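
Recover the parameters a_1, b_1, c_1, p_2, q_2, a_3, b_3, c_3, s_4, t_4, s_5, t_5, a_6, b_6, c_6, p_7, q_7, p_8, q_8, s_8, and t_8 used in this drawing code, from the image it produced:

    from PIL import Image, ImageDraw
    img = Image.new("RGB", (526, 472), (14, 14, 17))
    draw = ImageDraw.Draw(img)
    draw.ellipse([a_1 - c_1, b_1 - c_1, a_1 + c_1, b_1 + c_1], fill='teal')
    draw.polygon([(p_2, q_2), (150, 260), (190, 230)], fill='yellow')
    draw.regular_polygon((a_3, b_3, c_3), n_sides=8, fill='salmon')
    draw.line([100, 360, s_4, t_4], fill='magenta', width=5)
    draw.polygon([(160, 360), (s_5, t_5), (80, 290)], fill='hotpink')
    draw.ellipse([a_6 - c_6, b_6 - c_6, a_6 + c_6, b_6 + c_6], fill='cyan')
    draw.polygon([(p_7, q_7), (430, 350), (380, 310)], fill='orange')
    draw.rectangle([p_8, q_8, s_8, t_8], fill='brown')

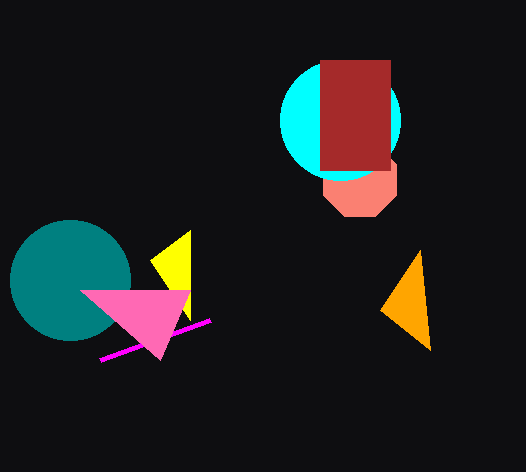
a_1 = 70; b_1 = 280; c_1 = 60; p_2 = 190; q_2 = 320; a_3 = 360; b_3 = 180; c_3 = 40; s_4 = 210; t_4 = 320; s_5 = 190; t_5 = 290; a_6 = 340; b_6 = 120; c_6 = 60; p_7 = 420; q_7 = 250; p_8 = 320; q_8 = 60; s_8 = 390; t_8 = 170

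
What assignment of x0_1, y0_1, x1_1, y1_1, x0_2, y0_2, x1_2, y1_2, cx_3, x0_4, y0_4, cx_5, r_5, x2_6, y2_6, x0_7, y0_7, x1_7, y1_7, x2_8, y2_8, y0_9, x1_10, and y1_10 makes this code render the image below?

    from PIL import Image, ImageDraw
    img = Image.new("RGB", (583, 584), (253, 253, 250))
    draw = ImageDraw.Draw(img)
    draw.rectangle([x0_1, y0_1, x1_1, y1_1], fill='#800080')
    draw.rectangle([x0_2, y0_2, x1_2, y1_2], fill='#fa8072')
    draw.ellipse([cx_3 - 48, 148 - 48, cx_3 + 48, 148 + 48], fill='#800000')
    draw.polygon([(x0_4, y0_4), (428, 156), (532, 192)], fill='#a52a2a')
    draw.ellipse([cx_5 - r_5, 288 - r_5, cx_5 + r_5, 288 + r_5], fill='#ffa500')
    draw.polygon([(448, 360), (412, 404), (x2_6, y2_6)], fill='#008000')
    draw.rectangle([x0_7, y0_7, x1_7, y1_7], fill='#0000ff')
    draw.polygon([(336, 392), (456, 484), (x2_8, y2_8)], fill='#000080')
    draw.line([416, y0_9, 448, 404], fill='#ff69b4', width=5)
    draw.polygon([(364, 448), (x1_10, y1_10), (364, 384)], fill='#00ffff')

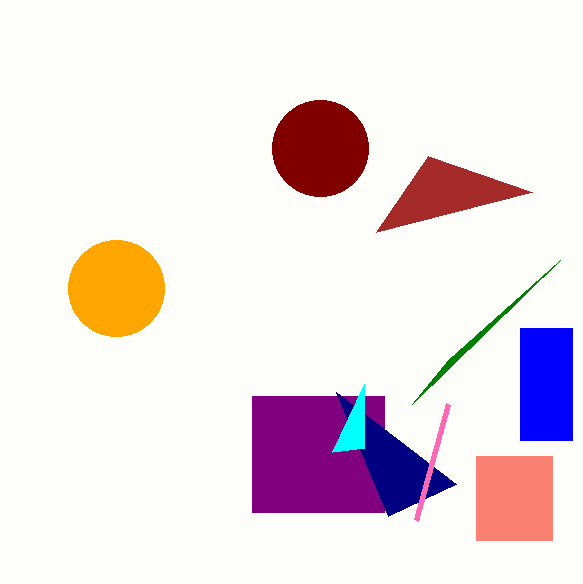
x0_1 = 252; y0_1 = 396; x1_1 = 384; y1_1 = 512; x0_2 = 476; y0_2 = 456; x1_2 = 552; y1_2 = 540; cx_3 = 320; x0_4 = 376; y0_4 = 232; cx_5 = 116; r_5 = 48; x2_6 = 560; y2_6 = 260; x0_7 = 520; y0_7 = 328; x1_7 = 572; y1_7 = 440; x2_8 = 388; y2_8 = 516; y0_9 = 520; x1_10 = 332; y1_10 = 452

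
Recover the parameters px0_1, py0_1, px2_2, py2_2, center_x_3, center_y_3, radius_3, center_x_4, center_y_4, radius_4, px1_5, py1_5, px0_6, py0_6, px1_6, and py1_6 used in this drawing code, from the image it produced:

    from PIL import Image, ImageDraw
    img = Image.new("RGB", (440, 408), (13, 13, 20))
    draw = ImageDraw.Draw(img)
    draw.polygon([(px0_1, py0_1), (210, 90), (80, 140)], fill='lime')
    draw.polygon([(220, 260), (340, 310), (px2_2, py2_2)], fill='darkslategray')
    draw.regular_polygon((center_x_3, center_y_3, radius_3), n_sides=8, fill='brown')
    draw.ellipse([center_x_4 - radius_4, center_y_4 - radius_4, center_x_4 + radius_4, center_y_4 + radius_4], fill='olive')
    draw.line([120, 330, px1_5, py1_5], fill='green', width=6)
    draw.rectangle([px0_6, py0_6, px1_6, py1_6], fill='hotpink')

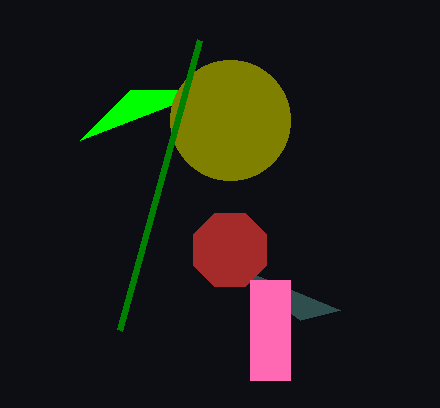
px0_1 = 130; py0_1 = 90; px2_2 = 300; py2_2 = 320; center_x_3 = 230; center_y_3 = 250; radius_3 = 40; center_x_4 = 230; center_y_4 = 120; radius_4 = 60; px1_5 = 200; py1_5 = 40; px0_6 = 250; py0_6 = 280; px1_6 = 290; py1_6 = 380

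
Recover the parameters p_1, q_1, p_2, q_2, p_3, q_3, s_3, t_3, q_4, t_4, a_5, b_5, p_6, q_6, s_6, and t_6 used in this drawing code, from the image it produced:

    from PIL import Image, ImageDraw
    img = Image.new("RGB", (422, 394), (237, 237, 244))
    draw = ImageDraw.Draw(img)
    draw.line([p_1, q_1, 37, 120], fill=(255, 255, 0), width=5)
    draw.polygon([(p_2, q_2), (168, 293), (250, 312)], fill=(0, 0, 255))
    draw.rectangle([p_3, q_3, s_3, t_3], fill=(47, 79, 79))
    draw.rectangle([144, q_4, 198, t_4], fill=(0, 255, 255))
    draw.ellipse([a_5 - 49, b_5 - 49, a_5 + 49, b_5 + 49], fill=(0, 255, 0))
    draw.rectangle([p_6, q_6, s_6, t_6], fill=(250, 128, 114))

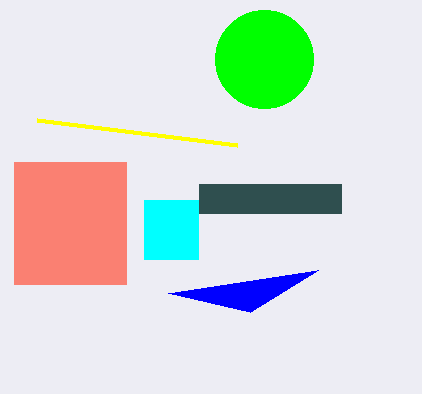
p_1 = 237
q_1 = 145
p_2 = 318
q_2 = 270
p_3 = 199
q_3 = 184
s_3 = 341
t_3 = 213
q_4 = 200
t_4 = 259
a_5 = 264
b_5 = 59
p_6 = 14
q_6 = 162
s_6 = 126
t_6 = 284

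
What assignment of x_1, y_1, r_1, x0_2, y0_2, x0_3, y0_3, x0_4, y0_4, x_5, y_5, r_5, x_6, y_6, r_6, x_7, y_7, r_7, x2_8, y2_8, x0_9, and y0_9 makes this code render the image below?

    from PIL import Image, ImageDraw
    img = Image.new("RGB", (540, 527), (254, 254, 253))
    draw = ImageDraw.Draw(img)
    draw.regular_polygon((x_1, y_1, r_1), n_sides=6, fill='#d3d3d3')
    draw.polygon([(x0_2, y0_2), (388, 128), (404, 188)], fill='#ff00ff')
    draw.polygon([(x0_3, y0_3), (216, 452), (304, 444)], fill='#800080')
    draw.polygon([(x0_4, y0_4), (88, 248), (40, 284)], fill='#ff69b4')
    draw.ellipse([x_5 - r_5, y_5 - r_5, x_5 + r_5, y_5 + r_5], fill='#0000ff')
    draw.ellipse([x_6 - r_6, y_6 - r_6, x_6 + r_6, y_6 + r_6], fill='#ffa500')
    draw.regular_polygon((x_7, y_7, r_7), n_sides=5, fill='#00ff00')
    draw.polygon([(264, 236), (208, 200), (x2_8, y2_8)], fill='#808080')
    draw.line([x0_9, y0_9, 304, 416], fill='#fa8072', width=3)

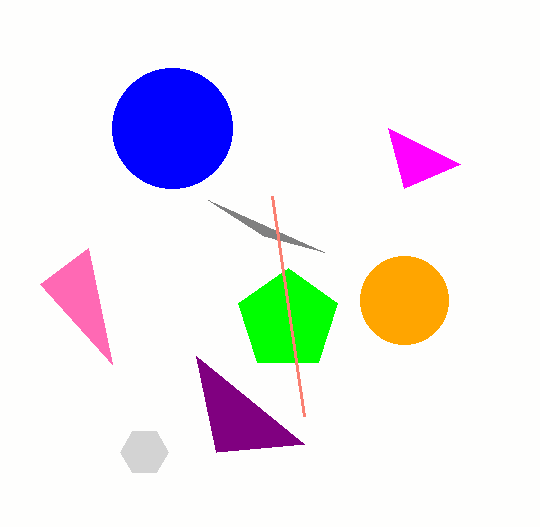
x_1 = 144, y_1 = 452, r_1 = 24, x0_2 = 460, y0_2 = 164, x0_3 = 196, y0_3 = 356, x0_4 = 112, y0_4 = 364, x_5 = 172, y_5 = 128, r_5 = 60, x_6 = 404, y_6 = 300, r_6 = 44, x_7 = 288, y_7 = 320, r_7 = 52, x2_8 = 324, y2_8 = 252, x0_9 = 272, y0_9 = 196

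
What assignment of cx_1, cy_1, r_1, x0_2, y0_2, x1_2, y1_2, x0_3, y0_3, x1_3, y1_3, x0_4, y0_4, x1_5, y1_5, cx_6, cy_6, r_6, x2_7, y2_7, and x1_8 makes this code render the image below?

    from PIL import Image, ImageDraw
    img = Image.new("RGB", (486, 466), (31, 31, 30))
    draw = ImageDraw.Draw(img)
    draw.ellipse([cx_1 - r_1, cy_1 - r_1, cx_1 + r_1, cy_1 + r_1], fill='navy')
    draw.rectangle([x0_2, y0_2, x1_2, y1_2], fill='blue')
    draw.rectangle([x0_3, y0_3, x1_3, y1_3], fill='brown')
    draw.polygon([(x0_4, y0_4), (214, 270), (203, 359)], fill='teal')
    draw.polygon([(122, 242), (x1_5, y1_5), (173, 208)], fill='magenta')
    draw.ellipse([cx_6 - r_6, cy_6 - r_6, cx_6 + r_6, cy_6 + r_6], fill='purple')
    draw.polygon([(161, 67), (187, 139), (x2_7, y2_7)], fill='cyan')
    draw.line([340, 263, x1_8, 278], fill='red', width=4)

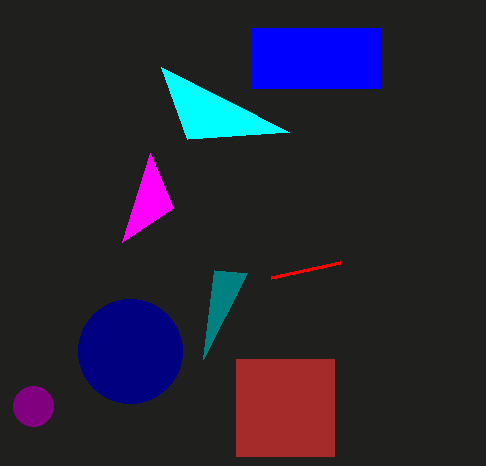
cx_1 = 130, cy_1 = 351, r_1 = 52, x0_2 = 252, y0_2 = 28, x1_2 = 381, y1_2 = 88, x0_3 = 236, y0_3 = 359, x1_3 = 334, y1_3 = 456, x0_4 = 247, y0_4 = 273, x1_5 = 150, y1_5 = 153, cx_6 = 33, cy_6 = 406, r_6 = 20, x2_7 = 289, y2_7 = 132, x1_8 = 271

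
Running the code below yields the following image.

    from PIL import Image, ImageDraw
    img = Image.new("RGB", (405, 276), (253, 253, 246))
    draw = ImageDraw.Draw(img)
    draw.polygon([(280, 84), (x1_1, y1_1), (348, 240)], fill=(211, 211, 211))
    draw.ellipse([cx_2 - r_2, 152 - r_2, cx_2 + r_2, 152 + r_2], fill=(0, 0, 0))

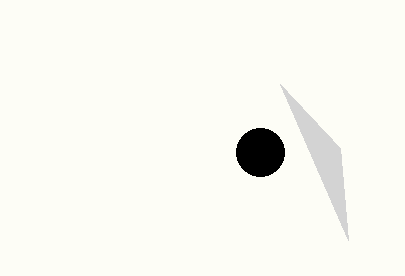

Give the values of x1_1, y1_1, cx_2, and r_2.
x1_1 = 340
y1_1 = 148
cx_2 = 260
r_2 = 24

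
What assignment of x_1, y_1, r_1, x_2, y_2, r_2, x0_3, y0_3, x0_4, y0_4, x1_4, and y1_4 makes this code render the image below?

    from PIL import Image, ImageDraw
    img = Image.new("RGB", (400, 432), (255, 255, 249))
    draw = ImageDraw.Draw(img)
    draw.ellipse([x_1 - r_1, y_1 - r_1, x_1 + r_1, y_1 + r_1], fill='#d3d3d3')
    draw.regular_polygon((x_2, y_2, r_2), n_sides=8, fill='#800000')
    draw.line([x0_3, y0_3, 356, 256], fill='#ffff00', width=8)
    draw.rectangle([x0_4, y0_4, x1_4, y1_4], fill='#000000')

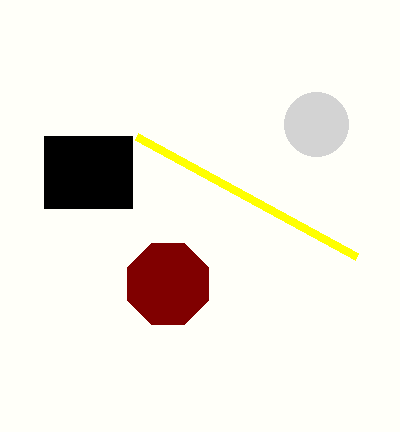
x_1 = 316
y_1 = 124
r_1 = 32
x_2 = 168
y_2 = 284
r_2 = 44
x0_3 = 136
y0_3 = 136
x0_4 = 44
y0_4 = 136
x1_4 = 132
y1_4 = 208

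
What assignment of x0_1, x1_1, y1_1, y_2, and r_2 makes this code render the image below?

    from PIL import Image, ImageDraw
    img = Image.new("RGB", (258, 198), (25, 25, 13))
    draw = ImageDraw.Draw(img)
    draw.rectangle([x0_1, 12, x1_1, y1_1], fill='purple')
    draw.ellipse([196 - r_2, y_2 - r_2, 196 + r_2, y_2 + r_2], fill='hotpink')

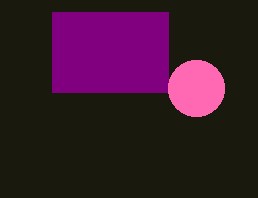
x0_1 = 52; x1_1 = 168; y1_1 = 92; y_2 = 88; r_2 = 28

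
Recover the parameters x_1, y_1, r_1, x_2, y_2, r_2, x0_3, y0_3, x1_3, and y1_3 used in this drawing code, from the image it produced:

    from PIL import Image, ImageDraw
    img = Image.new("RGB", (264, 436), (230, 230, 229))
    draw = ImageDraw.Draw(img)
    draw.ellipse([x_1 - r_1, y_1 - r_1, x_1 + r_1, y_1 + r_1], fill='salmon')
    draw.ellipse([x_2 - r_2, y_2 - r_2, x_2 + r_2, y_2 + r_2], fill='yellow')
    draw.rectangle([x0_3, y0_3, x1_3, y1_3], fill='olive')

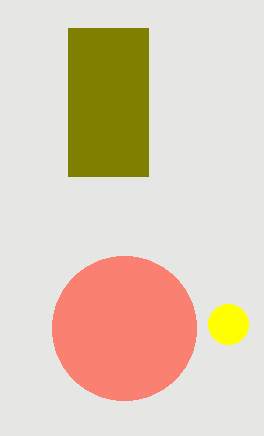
x_1 = 124; y_1 = 328; r_1 = 72; x_2 = 228; y_2 = 324; r_2 = 20; x0_3 = 68; y0_3 = 28; x1_3 = 148; y1_3 = 176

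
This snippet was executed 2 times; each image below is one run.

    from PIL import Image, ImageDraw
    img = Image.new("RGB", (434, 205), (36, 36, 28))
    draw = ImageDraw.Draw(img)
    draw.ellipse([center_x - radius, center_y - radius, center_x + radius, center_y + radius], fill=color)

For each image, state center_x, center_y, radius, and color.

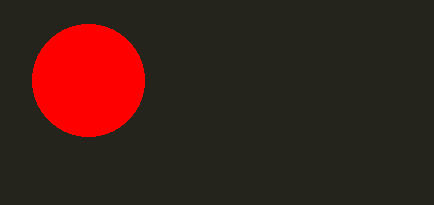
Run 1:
center_x = 88, center_y = 80, radius = 56, color = 'red'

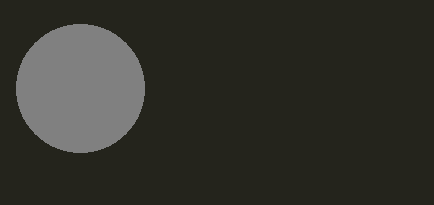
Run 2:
center_x = 80
center_y = 88
radius = 64
color = 'gray'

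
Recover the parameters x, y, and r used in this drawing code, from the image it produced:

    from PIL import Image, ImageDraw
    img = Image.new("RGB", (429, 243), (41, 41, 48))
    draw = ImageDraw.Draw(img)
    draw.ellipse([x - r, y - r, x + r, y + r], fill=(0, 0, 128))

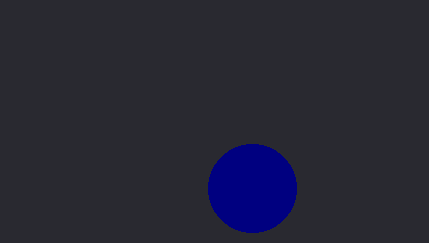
x = 252
y = 188
r = 44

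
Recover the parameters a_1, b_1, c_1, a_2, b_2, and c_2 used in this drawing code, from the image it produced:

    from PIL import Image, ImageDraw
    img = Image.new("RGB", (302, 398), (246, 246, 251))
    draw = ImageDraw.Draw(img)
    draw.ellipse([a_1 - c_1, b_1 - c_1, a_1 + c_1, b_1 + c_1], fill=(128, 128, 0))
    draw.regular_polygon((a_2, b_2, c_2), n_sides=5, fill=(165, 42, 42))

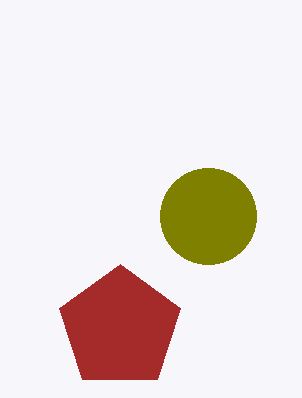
a_1 = 208, b_1 = 216, c_1 = 48, a_2 = 120, b_2 = 328, c_2 = 64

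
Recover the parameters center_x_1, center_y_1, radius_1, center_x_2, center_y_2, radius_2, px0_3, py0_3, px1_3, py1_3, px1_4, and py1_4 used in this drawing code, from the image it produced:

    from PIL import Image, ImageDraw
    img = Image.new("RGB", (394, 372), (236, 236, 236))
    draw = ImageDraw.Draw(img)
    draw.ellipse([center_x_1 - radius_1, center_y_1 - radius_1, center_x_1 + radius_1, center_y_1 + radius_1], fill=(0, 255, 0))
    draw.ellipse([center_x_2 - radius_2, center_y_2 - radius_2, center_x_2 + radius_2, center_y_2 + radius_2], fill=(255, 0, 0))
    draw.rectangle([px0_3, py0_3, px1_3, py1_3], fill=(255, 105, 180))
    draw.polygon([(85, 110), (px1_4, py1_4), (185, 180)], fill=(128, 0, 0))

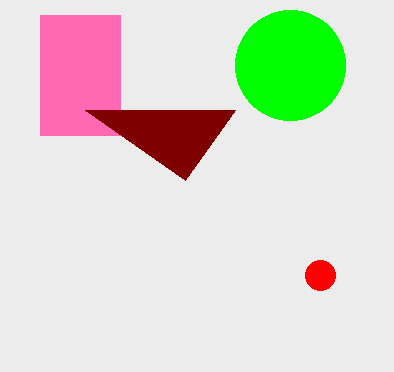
center_x_1 = 290; center_y_1 = 65; radius_1 = 55; center_x_2 = 320; center_y_2 = 275; radius_2 = 15; px0_3 = 40; py0_3 = 15; px1_3 = 120; py1_3 = 135; px1_4 = 235; py1_4 = 110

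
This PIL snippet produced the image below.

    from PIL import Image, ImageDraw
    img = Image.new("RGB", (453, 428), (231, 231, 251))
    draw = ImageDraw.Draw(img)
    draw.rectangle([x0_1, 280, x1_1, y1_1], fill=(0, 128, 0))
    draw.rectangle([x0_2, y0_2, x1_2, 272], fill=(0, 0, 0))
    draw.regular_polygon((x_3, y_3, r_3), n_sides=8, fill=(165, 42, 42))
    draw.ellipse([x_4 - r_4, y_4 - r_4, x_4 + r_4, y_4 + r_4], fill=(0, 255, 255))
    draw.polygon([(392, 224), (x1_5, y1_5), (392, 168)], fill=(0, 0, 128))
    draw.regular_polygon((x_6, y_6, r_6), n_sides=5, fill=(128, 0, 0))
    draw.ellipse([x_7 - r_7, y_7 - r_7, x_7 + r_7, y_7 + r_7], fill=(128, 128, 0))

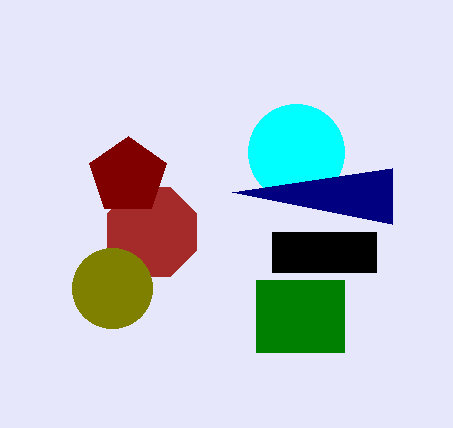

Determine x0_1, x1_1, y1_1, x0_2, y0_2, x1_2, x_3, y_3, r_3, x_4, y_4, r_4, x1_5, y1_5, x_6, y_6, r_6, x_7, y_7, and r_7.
x0_1 = 256
x1_1 = 344
y1_1 = 352
x0_2 = 272
y0_2 = 232
x1_2 = 376
x_3 = 152
y_3 = 232
r_3 = 48
x_4 = 296
y_4 = 152
r_4 = 48
x1_5 = 232
y1_5 = 192
x_6 = 128
y_6 = 176
r_6 = 40
x_7 = 112
y_7 = 288
r_7 = 40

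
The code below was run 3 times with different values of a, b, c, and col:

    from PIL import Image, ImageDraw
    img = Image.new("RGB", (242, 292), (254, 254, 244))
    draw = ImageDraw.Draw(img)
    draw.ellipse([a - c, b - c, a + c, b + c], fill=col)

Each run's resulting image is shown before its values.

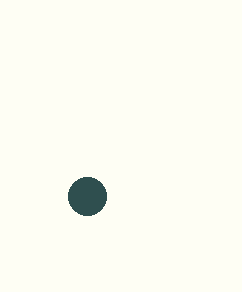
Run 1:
a = 87; b = 196; c = 19; col = 'darkslategray'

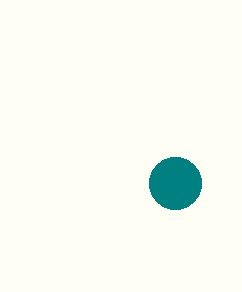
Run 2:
a = 175, b = 183, c = 26, col = 'teal'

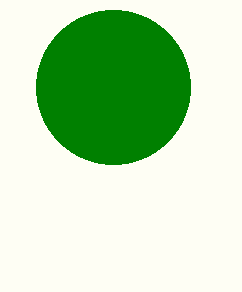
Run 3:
a = 113, b = 87, c = 77, col = 'green'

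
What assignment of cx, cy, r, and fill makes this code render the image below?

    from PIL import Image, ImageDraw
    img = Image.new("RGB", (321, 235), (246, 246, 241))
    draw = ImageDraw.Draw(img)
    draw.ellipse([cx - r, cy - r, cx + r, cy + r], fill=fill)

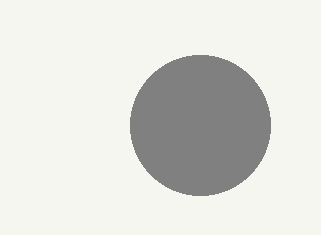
cx = 200, cy = 125, r = 70, fill = 'gray'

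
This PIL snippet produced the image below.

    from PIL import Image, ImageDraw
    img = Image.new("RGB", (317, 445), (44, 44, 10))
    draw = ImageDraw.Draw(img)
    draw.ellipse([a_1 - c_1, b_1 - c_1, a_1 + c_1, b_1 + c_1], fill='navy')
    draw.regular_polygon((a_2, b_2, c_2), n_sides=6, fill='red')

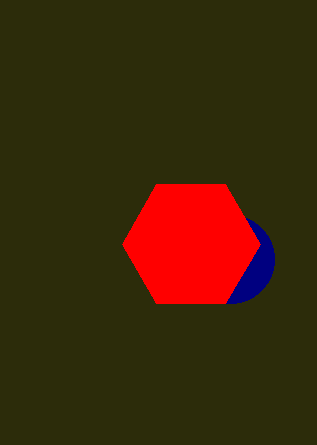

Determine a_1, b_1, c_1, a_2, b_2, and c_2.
a_1 = 230
b_1 = 259
c_1 = 44
a_2 = 191
b_2 = 244
c_2 = 69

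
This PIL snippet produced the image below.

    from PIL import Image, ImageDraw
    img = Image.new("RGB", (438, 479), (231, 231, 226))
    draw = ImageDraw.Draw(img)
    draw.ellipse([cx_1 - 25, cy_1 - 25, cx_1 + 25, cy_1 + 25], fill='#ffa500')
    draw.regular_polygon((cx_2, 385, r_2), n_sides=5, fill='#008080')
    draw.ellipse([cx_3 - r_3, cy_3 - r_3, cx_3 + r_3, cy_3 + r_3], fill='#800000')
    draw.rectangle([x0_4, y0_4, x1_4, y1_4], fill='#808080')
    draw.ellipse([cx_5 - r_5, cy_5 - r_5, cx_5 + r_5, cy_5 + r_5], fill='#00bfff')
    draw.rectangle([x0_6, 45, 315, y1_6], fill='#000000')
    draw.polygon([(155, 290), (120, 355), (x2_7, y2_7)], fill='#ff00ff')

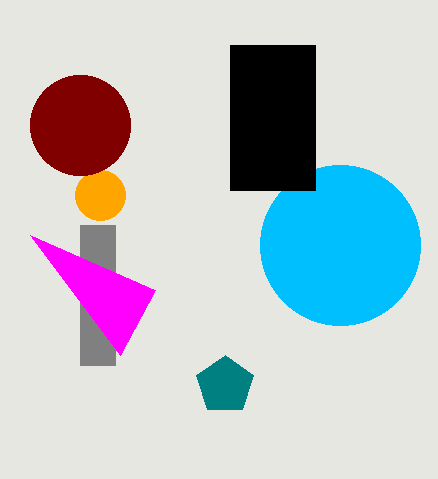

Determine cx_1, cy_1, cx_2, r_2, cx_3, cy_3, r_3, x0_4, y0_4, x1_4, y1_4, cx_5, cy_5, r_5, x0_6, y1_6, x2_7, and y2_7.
cx_1 = 100
cy_1 = 195
cx_2 = 225
r_2 = 30
cx_3 = 80
cy_3 = 125
r_3 = 50
x0_4 = 80
y0_4 = 225
x1_4 = 115
y1_4 = 365
cx_5 = 340
cy_5 = 245
r_5 = 80
x0_6 = 230
y1_6 = 190
x2_7 = 30
y2_7 = 235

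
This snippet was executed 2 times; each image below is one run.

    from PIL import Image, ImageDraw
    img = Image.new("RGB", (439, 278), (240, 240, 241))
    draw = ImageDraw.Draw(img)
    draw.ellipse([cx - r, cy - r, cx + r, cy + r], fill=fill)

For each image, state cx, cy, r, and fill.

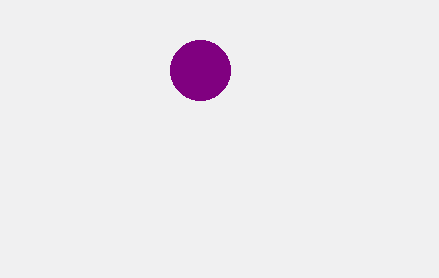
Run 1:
cx = 200
cy = 70
r = 30
fill = 'purple'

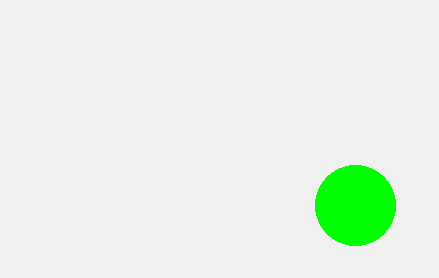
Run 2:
cx = 355; cy = 205; r = 40; fill = 'lime'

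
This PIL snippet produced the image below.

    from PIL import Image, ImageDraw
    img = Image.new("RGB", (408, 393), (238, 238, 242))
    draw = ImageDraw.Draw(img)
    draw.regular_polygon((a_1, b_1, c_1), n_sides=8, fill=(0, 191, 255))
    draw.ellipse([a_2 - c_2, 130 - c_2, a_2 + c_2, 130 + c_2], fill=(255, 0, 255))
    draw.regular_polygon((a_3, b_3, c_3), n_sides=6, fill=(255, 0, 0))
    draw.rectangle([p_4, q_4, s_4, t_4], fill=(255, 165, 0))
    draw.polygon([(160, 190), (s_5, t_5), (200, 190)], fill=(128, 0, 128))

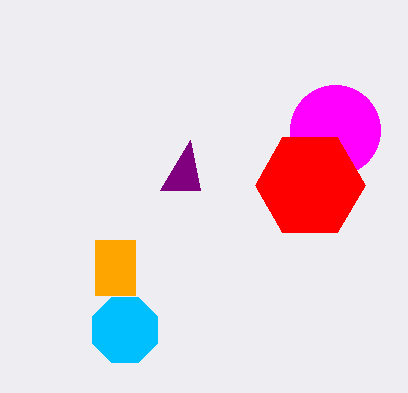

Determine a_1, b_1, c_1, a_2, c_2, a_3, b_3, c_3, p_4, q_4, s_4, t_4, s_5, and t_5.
a_1 = 125; b_1 = 330; c_1 = 35; a_2 = 335; c_2 = 45; a_3 = 310; b_3 = 185; c_3 = 55; p_4 = 95; q_4 = 240; s_4 = 135; t_4 = 295; s_5 = 190; t_5 = 140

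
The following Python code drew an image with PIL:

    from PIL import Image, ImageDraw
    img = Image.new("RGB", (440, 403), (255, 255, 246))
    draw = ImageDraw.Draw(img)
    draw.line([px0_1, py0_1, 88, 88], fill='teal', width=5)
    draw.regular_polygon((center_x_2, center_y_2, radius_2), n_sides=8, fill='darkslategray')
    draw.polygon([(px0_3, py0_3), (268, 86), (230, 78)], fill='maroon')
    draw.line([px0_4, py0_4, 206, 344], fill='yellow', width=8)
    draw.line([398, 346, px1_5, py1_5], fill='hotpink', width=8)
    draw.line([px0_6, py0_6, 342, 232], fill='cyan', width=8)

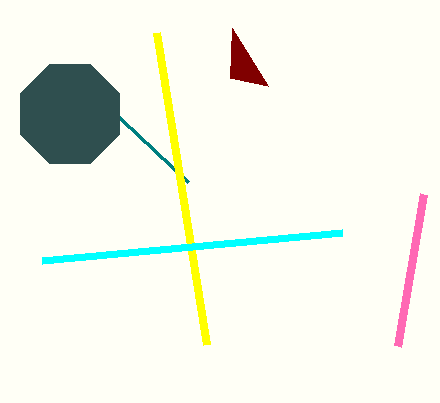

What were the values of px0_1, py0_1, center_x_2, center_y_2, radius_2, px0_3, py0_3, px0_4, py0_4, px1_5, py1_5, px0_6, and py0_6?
px0_1 = 188
py0_1 = 182
center_x_2 = 70
center_y_2 = 114
radius_2 = 54
px0_3 = 232
py0_3 = 28
px0_4 = 156
py0_4 = 32
px1_5 = 424
py1_5 = 194
px0_6 = 42
py0_6 = 260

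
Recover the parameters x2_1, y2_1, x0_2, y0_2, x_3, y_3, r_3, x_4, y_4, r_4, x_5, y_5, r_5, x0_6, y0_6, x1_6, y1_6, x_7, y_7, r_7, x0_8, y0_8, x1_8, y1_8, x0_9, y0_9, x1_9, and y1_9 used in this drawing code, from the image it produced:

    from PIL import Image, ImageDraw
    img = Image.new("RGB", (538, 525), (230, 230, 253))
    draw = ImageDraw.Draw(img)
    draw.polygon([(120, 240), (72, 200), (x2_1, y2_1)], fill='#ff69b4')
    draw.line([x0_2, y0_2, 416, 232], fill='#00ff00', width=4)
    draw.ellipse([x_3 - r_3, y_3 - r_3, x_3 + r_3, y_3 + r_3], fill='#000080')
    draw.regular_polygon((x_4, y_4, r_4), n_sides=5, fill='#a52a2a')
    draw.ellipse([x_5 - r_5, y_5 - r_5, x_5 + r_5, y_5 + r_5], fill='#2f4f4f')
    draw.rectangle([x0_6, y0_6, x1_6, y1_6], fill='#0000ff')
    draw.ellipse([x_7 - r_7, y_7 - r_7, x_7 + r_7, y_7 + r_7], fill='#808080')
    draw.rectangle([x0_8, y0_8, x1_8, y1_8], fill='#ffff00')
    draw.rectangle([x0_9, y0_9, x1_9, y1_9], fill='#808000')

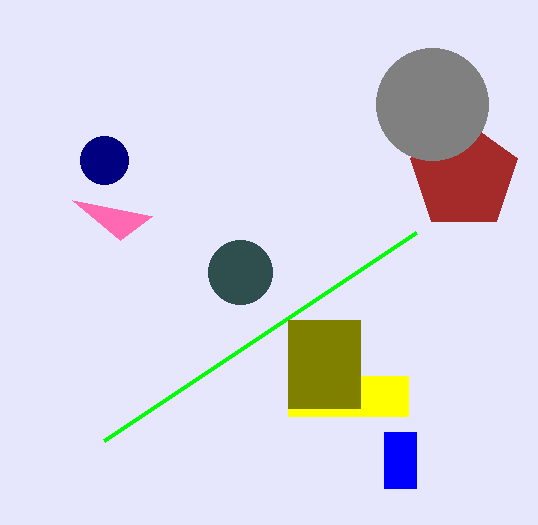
x2_1 = 152, y2_1 = 216, x0_2 = 104, y0_2 = 440, x_3 = 104, y_3 = 160, r_3 = 24, x_4 = 464, y_4 = 176, r_4 = 56, x_5 = 240, y_5 = 272, r_5 = 32, x0_6 = 384, y0_6 = 432, x1_6 = 416, y1_6 = 488, x_7 = 432, y_7 = 104, r_7 = 56, x0_8 = 288, y0_8 = 376, x1_8 = 408, y1_8 = 416, x0_9 = 288, y0_9 = 320, x1_9 = 360, y1_9 = 408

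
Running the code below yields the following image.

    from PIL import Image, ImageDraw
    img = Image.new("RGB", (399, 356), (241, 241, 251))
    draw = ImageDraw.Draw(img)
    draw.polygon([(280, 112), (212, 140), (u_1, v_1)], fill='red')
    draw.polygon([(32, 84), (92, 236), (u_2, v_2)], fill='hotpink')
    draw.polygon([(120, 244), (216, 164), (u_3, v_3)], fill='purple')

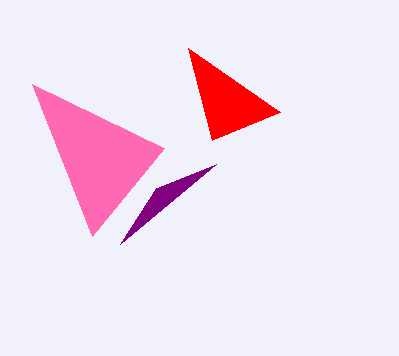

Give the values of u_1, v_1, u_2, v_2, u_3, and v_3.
u_1 = 188; v_1 = 48; u_2 = 164; v_2 = 148; u_3 = 156; v_3 = 188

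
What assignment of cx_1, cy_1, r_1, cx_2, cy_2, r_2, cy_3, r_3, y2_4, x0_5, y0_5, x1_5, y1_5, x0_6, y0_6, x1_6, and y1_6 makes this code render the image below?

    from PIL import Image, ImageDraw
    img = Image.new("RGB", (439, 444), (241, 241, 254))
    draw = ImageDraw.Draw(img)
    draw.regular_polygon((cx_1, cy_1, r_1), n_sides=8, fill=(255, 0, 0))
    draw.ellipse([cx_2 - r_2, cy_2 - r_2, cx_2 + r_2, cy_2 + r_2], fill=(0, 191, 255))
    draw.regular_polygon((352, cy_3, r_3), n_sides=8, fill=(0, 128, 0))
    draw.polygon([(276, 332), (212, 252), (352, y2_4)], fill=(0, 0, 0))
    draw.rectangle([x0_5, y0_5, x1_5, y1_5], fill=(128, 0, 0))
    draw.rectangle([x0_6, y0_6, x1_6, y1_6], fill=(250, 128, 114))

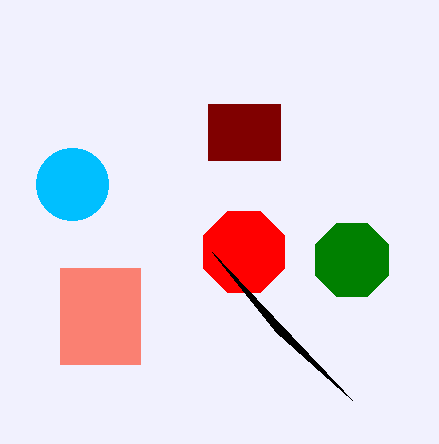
cx_1 = 244
cy_1 = 252
r_1 = 44
cx_2 = 72
cy_2 = 184
r_2 = 36
cy_3 = 260
r_3 = 40
y2_4 = 400
x0_5 = 208
y0_5 = 104
x1_5 = 280
y1_5 = 160
x0_6 = 60
y0_6 = 268
x1_6 = 140
y1_6 = 364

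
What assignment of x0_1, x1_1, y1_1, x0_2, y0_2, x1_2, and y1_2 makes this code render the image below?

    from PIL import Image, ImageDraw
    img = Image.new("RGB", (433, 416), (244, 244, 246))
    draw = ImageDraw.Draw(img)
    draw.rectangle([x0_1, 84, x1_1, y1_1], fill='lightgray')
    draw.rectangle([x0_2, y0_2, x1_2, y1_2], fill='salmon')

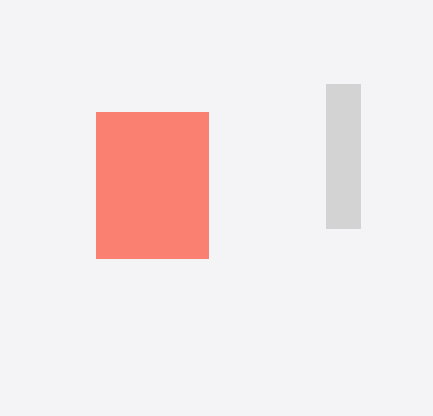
x0_1 = 326; x1_1 = 360; y1_1 = 228; x0_2 = 96; y0_2 = 112; x1_2 = 208; y1_2 = 258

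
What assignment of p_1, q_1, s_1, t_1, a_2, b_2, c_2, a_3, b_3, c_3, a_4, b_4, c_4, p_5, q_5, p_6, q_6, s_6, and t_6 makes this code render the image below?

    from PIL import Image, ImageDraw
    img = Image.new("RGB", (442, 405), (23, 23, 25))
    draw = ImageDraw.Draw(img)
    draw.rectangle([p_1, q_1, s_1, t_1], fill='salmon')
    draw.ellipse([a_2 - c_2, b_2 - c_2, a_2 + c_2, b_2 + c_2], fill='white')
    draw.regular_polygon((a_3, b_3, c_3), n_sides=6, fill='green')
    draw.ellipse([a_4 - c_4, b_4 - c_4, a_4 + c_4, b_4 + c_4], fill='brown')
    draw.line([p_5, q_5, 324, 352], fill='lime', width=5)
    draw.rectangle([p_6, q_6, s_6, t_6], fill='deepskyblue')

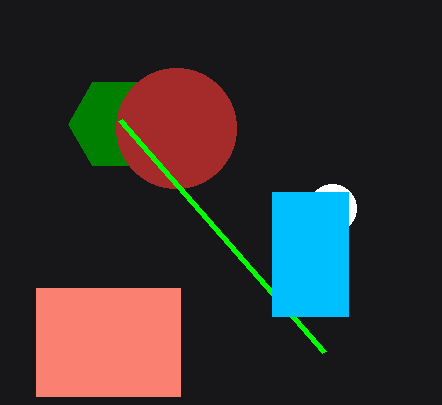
p_1 = 36, q_1 = 288, s_1 = 180, t_1 = 396, a_2 = 332, b_2 = 208, c_2 = 24, a_3 = 116, b_3 = 124, c_3 = 48, a_4 = 176, b_4 = 128, c_4 = 60, p_5 = 120, q_5 = 120, p_6 = 272, q_6 = 192, s_6 = 348, t_6 = 316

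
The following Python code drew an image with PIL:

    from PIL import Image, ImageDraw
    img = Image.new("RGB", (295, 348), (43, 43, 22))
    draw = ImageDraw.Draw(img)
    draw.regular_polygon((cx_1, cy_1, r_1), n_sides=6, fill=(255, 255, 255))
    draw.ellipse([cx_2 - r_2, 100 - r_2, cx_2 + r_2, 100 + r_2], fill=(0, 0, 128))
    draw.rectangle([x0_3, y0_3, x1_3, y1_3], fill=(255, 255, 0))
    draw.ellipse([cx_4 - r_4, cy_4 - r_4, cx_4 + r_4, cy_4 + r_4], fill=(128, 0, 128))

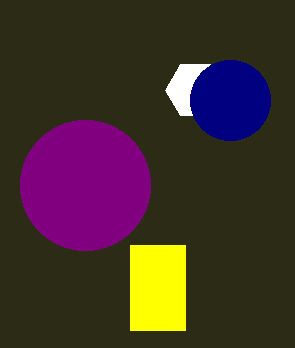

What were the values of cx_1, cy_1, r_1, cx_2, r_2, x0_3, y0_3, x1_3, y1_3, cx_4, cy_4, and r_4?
cx_1 = 195; cy_1 = 90; r_1 = 30; cx_2 = 230; r_2 = 40; x0_3 = 130; y0_3 = 245; x1_3 = 185; y1_3 = 330; cx_4 = 85; cy_4 = 185; r_4 = 65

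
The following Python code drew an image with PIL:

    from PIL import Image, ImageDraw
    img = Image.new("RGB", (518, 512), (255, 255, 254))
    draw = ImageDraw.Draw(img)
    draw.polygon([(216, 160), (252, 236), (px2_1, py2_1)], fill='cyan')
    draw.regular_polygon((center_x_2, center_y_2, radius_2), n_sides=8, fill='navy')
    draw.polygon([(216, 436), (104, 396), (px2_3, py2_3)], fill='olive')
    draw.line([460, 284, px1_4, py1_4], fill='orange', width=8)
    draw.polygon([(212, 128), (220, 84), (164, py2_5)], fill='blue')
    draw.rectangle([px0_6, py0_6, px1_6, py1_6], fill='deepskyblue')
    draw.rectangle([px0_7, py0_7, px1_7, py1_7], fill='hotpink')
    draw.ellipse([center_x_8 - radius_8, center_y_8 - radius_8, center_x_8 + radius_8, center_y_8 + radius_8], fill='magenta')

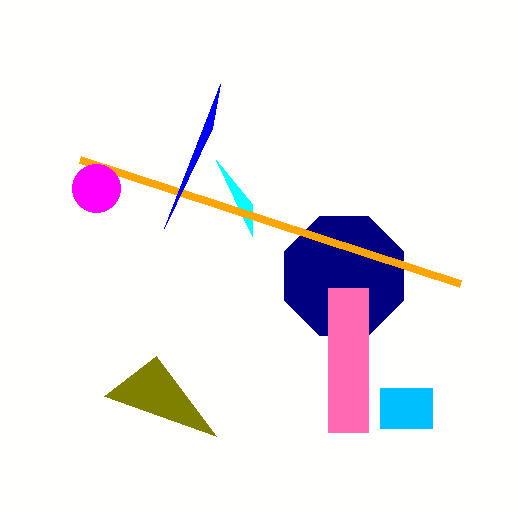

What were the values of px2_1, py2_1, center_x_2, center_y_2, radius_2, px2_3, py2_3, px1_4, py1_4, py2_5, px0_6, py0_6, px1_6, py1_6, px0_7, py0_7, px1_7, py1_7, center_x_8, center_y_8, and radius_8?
px2_1 = 252
py2_1 = 204
center_x_2 = 344
center_y_2 = 276
radius_2 = 64
px2_3 = 156
py2_3 = 356
px1_4 = 80
py1_4 = 160
py2_5 = 228
px0_6 = 380
py0_6 = 388
px1_6 = 432
py1_6 = 428
px0_7 = 328
py0_7 = 288
px1_7 = 368
py1_7 = 432
center_x_8 = 96
center_y_8 = 188
radius_8 = 24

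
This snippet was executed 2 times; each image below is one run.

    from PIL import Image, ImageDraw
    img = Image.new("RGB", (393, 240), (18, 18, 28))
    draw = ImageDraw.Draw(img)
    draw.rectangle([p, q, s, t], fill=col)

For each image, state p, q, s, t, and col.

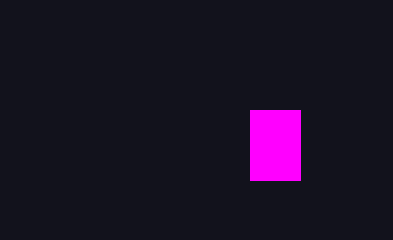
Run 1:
p = 250, q = 110, s = 300, t = 180, col = 'magenta'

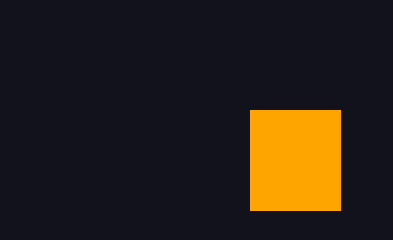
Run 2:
p = 250; q = 110; s = 340; t = 210; col = 'orange'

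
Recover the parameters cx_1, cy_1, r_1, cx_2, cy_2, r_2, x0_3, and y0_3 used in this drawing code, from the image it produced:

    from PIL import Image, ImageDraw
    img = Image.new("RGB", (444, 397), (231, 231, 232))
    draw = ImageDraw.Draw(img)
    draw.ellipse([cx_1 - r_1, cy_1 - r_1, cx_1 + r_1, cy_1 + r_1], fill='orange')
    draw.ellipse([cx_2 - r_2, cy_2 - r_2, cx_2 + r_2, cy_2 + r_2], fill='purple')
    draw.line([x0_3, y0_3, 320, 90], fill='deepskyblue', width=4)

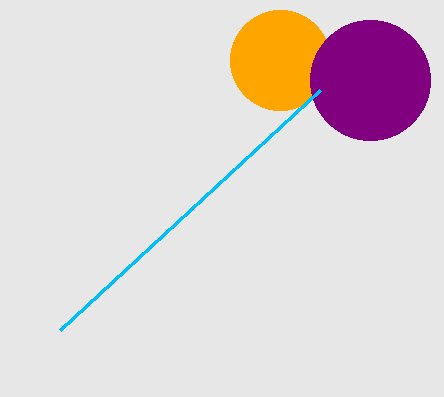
cx_1 = 280
cy_1 = 60
r_1 = 50
cx_2 = 370
cy_2 = 80
r_2 = 60
x0_3 = 60
y0_3 = 330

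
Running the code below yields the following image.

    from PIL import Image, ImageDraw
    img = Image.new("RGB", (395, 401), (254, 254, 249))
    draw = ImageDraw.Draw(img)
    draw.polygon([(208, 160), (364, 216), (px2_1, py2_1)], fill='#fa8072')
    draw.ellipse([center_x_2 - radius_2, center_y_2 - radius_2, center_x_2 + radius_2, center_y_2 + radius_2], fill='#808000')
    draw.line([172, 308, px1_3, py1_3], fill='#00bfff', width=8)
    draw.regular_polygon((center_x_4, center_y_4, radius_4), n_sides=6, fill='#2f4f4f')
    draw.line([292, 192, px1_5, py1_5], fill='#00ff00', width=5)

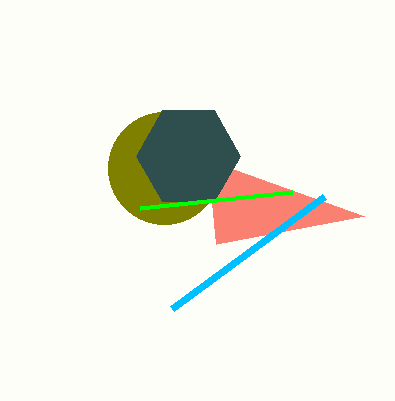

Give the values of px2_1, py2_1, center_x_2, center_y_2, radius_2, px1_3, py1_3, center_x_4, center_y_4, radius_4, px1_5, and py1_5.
px2_1 = 216
py2_1 = 244
center_x_2 = 164
center_y_2 = 168
radius_2 = 56
px1_3 = 324
py1_3 = 196
center_x_4 = 188
center_y_4 = 156
radius_4 = 52
px1_5 = 140
py1_5 = 208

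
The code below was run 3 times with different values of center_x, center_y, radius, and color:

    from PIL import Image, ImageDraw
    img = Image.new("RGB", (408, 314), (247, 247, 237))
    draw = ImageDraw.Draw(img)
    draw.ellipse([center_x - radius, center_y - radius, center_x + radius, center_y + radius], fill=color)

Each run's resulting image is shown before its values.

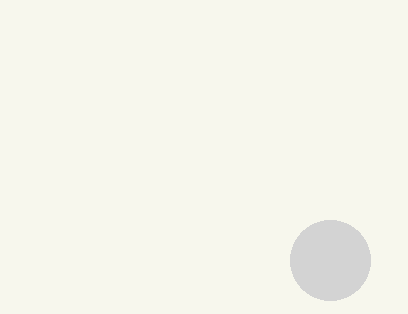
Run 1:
center_x = 330, center_y = 260, radius = 40, color = 'lightgray'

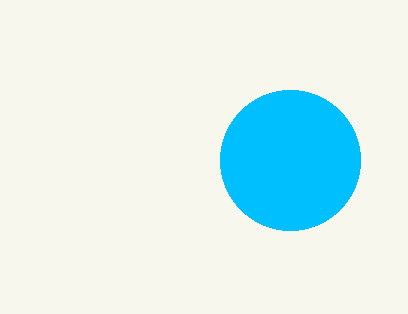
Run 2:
center_x = 290; center_y = 160; radius = 70; color = 'deepskyblue'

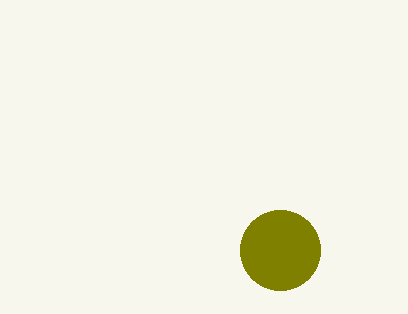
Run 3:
center_x = 280
center_y = 250
radius = 40
color = 'olive'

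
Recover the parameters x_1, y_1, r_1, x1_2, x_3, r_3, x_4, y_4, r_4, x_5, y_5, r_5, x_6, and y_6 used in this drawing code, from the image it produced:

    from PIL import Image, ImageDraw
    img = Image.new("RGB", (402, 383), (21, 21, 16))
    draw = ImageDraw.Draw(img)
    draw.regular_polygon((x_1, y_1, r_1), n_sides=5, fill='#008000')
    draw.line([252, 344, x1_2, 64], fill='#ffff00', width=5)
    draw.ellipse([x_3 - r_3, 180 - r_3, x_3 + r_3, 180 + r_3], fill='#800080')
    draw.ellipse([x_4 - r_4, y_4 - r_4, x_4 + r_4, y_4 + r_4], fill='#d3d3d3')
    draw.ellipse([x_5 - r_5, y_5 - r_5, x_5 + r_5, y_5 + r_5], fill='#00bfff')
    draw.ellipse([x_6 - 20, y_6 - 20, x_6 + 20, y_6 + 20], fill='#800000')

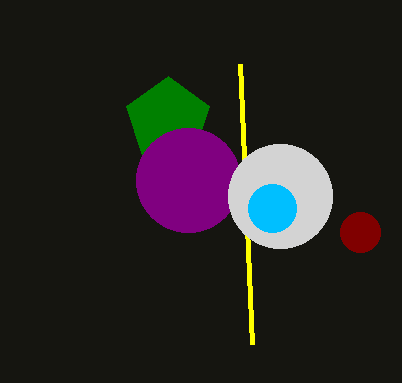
x_1 = 168
y_1 = 120
r_1 = 44
x1_2 = 240
x_3 = 188
r_3 = 52
x_4 = 280
y_4 = 196
r_4 = 52
x_5 = 272
y_5 = 208
r_5 = 24
x_6 = 360
y_6 = 232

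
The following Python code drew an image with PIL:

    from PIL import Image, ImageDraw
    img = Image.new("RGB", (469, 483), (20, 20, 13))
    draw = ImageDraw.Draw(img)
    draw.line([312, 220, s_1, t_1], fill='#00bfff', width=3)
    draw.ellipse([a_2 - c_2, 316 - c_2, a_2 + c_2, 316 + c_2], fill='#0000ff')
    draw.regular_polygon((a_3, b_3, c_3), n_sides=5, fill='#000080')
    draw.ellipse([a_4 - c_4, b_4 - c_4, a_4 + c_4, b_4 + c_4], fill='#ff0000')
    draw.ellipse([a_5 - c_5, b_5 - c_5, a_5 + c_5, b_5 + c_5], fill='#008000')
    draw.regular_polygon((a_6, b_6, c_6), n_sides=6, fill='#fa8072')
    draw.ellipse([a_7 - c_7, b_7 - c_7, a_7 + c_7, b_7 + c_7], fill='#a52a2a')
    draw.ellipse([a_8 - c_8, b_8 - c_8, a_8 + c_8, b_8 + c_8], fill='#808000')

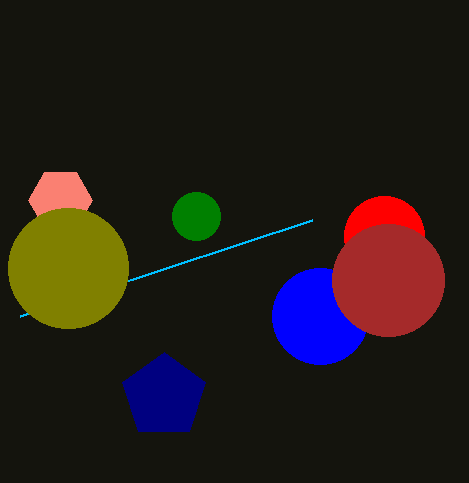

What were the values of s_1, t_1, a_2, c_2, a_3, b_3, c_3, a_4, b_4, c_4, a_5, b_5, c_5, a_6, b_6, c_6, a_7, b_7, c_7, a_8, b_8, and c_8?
s_1 = 20
t_1 = 316
a_2 = 320
c_2 = 48
a_3 = 164
b_3 = 396
c_3 = 44
a_4 = 384
b_4 = 236
c_4 = 40
a_5 = 196
b_5 = 216
c_5 = 24
a_6 = 60
b_6 = 200
c_6 = 32
a_7 = 388
b_7 = 280
c_7 = 56
a_8 = 68
b_8 = 268
c_8 = 60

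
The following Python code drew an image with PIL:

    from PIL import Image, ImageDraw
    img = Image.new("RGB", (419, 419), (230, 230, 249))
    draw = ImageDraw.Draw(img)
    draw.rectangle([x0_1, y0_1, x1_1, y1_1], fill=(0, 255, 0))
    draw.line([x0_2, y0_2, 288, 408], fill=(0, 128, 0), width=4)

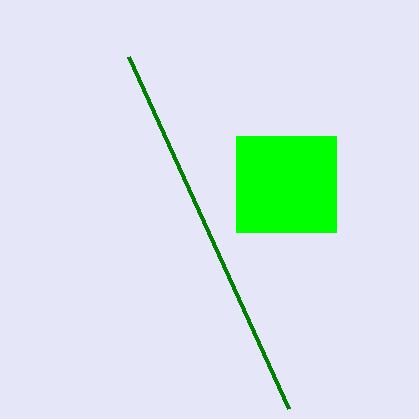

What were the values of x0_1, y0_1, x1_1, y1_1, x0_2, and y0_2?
x0_1 = 236
y0_1 = 136
x1_1 = 336
y1_1 = 232
x0_2 = 128
y0_2 = 56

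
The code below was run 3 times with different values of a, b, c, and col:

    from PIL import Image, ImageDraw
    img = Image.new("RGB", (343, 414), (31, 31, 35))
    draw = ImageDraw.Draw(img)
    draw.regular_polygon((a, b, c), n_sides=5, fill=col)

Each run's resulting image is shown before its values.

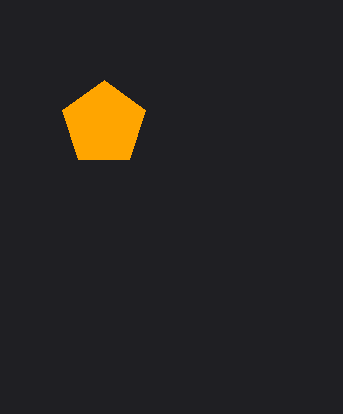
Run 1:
a = 104, b = 124, c = 44, col = 'orange'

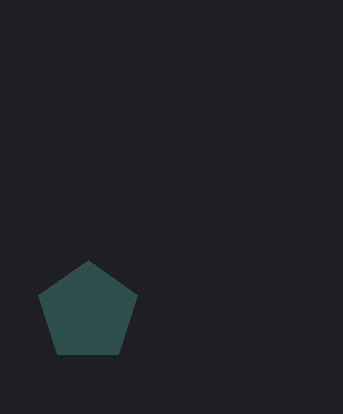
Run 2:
a = 88, b = 312, c = 52, col = 'darkslategray'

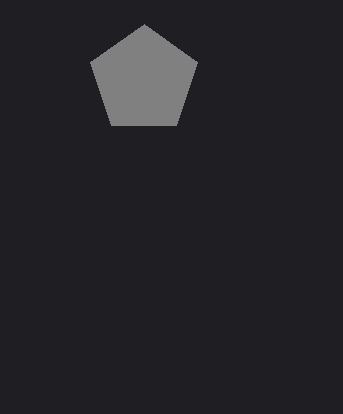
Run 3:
a = 144; b = 80; c = 56; col = 'gray'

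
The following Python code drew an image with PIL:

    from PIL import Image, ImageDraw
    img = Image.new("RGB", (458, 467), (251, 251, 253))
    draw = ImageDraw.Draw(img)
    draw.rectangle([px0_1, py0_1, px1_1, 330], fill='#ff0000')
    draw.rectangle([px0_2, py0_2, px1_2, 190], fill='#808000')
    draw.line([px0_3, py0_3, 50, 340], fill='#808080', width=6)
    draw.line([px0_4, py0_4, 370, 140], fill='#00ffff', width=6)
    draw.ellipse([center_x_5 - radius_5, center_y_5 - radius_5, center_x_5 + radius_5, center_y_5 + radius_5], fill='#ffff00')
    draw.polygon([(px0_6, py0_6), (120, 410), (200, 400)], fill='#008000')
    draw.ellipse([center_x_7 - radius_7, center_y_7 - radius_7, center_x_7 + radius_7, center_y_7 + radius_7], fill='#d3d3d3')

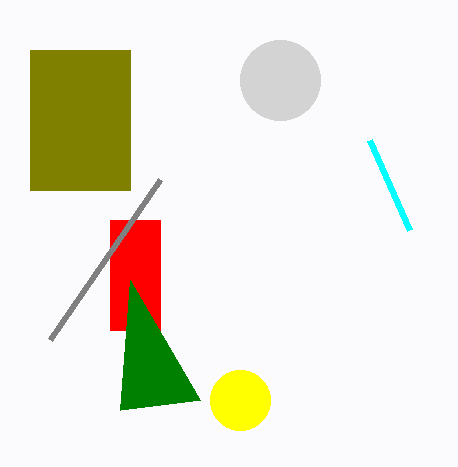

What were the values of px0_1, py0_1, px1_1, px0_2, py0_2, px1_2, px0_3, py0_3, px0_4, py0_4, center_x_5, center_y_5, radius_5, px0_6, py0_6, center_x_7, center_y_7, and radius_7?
px0_1 = 110
py0_1 = 220
px1_1 = 160
px0_2 = 30
py0_2 = 50
px1_2 = 130
px0_3 = 160
py0_3 = 180
px0_4 = 410
py0_4 = 230
center_x_5 = 240
center_y_5 = 400
radius_5 = 30
px0_6 = 130
py0_6 = 280
center_x_7 = 280
center_y_7 = 80
radius_7 = 40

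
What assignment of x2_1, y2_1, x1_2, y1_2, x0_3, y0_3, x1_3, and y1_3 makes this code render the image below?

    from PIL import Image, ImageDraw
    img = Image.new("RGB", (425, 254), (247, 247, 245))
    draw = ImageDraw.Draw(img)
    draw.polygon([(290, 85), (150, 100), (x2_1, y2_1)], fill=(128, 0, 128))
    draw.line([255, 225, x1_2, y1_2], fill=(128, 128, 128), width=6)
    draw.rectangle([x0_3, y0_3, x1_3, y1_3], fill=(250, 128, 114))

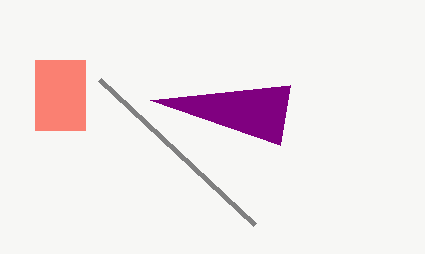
x2_1 = 280, y2_1 = 145, x1_2 = 100, y1_2 = 80, x0_3 = 35, y0_3 = 60, x1_3 = 85, y1_3 = 130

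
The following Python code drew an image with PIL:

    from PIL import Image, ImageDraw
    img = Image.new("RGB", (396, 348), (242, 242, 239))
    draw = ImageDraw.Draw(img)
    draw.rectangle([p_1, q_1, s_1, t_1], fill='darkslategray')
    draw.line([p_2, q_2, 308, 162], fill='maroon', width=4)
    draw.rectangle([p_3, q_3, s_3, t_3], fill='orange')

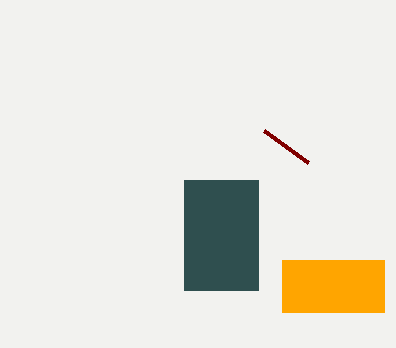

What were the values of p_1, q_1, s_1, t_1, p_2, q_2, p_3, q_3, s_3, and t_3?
p_1 = 184, q_1 = 180, s_1 = 258, t_1 = 290, p_2 = 264, q_2 = 130, p_3 = 282, q_3 = 260, s_3 = 384, t_3 = 312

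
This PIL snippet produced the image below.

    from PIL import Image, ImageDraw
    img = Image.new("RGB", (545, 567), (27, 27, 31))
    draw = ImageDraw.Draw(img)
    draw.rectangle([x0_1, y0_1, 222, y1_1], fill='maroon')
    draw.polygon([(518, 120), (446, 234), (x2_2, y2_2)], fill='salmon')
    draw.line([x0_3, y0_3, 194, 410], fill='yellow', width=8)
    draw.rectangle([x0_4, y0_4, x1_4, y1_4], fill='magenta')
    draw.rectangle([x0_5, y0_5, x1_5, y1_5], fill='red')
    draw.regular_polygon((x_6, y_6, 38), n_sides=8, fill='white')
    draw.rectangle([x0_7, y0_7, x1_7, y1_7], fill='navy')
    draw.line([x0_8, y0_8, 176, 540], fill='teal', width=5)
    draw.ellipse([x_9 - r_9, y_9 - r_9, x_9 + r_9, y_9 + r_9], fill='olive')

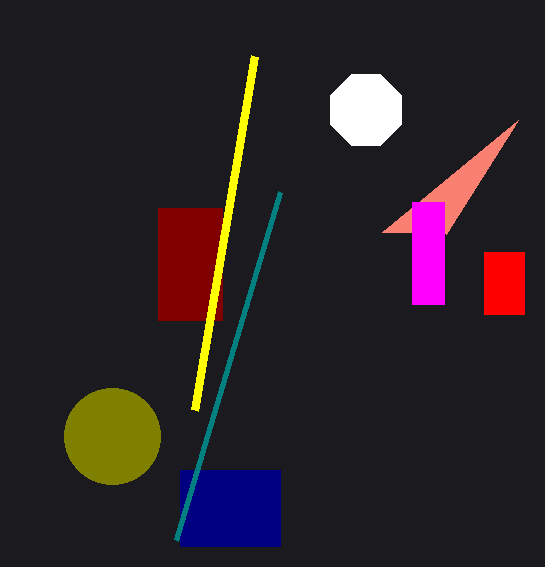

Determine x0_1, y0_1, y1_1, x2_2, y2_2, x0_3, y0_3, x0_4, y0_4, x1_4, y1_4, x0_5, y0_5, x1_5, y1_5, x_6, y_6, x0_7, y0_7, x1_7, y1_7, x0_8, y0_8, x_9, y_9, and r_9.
x0_1 = 158
y0_1 = 208
y1_1 = 320
x2_2 = 382
y2_2 = 232
x0_3 = 254
y0_3 = 56
x0_4 = 412
y0_4 = 202
x1_4 = 444
y1_4 = 304
x0_5 = 484
y0_5 = 252
x1_5 = 524
y1_5 = 314
x_6 = 366
y_6 = 110
x0_7 = 180
y0_7 = 470
x1_7 = 280
y1_7 = 546
x0_8 = 280
y0_8 = 192
x_9 = 112
y_9 = 436
r_9 = 48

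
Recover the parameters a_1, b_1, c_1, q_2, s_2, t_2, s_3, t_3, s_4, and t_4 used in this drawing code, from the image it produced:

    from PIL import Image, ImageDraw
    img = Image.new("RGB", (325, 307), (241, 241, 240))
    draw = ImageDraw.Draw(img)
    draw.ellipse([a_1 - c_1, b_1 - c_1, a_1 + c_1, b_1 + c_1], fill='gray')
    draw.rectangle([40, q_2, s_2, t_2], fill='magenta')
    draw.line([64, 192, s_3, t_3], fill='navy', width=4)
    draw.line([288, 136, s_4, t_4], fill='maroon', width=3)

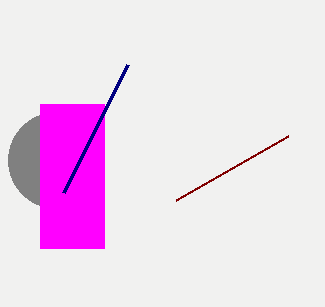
a_1 = 56, b_1 = 160, c_1 = 48, q_2 = 104, s_2 = 104, t_2 = 248, s_3 = 128, t_3 = 64, s_4 = 176, t_4 = 200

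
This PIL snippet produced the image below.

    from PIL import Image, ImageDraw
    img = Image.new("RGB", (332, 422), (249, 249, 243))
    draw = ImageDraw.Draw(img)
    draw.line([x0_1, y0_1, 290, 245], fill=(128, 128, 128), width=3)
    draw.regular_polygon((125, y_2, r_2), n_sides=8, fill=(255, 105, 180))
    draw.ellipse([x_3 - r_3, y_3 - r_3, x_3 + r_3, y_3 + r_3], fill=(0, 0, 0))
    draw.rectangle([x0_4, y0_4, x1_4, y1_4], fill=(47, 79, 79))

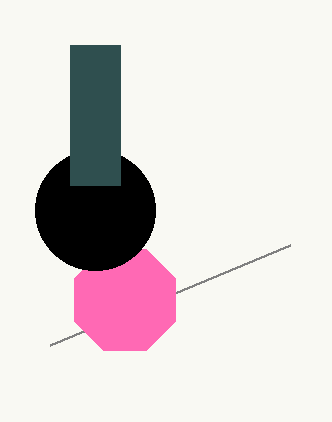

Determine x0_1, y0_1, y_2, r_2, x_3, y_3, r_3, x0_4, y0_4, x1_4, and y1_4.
x0_1 = 50
y0_1 = 345
y_2 = 300
r_2 = 55
x_3 = 95
y_3 = 210
r_3 = 60
x0_4 = 70
y0_4 = 45
x1_4 = 120
y1_4 = 185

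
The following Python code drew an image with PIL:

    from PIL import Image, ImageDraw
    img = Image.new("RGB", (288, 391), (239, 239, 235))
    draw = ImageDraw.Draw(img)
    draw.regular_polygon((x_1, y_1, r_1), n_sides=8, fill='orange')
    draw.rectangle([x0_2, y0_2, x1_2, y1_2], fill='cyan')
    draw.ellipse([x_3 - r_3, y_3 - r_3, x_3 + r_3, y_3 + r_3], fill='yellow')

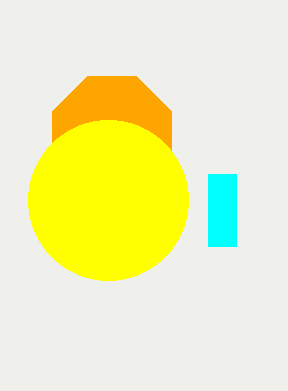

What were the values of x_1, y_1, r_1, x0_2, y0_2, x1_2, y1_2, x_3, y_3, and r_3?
x_1 = 112, y_1 = 136, r_1 = 64, x0_2 = 208, y0_2 = 174, x1_2 = 236, y1_2 = 246, x_3 = 108, y_3 = 200, r_3 = 80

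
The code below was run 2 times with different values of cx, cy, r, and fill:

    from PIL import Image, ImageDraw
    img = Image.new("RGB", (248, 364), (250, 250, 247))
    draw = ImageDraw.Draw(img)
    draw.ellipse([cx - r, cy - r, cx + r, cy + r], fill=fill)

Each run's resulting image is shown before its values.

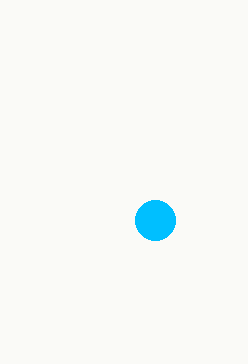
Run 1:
cx = 155; cy = 220; r = 20; fill = 'deepskyblue'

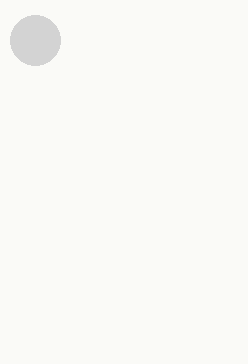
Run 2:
cx = 35
cy = 40
r = 25
fill = 'lightgray'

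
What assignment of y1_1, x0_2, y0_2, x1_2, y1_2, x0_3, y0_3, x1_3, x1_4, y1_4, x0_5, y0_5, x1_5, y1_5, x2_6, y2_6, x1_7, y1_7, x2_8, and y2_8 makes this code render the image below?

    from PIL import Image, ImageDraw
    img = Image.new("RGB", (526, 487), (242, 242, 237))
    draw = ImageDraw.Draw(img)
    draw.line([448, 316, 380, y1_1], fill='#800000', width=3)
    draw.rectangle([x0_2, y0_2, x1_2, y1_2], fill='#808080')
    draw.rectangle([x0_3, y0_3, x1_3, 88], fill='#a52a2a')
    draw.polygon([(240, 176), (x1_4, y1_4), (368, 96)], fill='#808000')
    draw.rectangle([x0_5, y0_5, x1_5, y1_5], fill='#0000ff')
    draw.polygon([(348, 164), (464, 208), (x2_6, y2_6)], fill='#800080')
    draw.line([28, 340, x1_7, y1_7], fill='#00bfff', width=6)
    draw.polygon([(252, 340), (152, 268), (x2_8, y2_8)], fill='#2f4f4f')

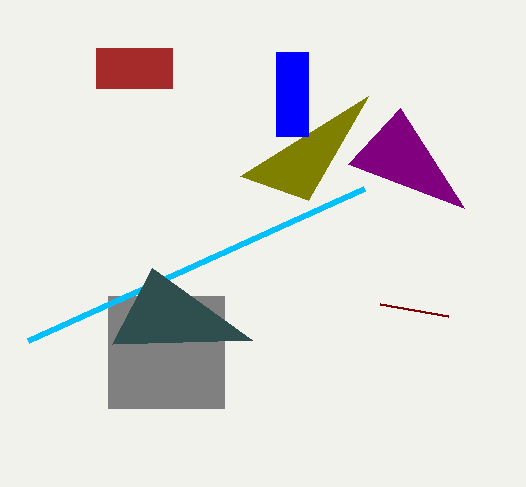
y1_1 = 304
x0_2 = 108
y0_2 = 296
x1_2 = 224
y1_2 = 408
x0_3 = 96
y0_3 = 48
x1_3 = 172
x1_4 = 308
y1_4 = 200
x0_5 = 276
y0_5 = 52
x1_5 = 308
y1_5 = 136
x2_6 = 400
y2_6 = 108
x1_7 = 364
y1_7 = 188
x2_8 = 112
y2_8 = 344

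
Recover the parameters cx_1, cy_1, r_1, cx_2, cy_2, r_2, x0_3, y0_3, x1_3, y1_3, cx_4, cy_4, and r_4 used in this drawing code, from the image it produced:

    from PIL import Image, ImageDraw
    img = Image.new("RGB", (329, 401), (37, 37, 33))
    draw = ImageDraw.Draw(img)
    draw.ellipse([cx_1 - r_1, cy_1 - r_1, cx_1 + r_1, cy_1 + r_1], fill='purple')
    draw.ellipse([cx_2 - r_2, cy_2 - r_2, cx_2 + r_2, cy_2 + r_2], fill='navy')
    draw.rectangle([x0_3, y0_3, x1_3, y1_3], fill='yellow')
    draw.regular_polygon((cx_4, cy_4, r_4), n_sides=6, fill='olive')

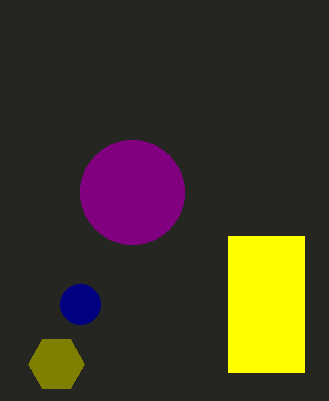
cx_1 = 132; cy_1 = 192; r_1 = 52; cx_2 = 80; cy_2 = 304; r_2 = 20; x0_3 = 228; y0_3 = 236; x1_3 = 304; y1_3 = 372; cx_4 = 56; cy_4 = 364; r_4 = 28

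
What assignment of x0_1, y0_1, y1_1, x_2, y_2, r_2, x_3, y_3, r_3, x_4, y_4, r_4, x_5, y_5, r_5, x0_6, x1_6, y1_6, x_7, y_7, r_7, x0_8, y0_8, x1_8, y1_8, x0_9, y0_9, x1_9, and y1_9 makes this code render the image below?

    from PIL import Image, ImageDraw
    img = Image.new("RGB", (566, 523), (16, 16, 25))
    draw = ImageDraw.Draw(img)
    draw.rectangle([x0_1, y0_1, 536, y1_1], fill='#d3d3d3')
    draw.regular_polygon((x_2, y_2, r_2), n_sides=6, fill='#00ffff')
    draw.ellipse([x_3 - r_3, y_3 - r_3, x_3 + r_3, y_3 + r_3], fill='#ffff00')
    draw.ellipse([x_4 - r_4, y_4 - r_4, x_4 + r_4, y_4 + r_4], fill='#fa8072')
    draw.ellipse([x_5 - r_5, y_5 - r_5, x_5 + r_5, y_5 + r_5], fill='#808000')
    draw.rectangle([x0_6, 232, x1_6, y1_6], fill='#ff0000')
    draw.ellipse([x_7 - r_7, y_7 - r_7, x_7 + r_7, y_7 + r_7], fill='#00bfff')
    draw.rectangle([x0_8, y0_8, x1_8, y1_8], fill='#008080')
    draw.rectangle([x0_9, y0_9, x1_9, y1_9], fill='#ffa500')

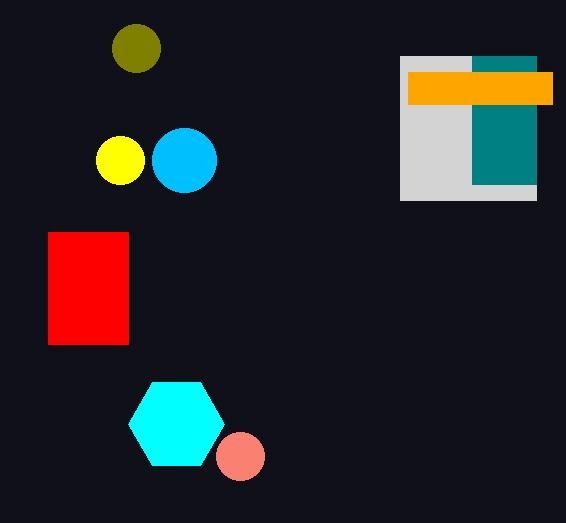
x0_1 = 400; y0_1 = 56; y1_1 = 200; x_2 = 176; y_2 = 424; r_2 = 48; x_3 = 120; y_3 = 160; r_3 = 24; x_4 = 240; y_4 = 456; r_4 = 24; x_5 = 136; y_5 = 48; r_5 = 24; x0_6 = 48; x1_6 = 128; y1_6 = 344; x_7 = 184; y_7 = 160; r_7 = 32; x0_8 = 472; y0_8 = 56; x1_8 = 536; y1_8 = 184; x0_9 = 408; y0_9 = 72; x1_9 = 552; y1_9 = 104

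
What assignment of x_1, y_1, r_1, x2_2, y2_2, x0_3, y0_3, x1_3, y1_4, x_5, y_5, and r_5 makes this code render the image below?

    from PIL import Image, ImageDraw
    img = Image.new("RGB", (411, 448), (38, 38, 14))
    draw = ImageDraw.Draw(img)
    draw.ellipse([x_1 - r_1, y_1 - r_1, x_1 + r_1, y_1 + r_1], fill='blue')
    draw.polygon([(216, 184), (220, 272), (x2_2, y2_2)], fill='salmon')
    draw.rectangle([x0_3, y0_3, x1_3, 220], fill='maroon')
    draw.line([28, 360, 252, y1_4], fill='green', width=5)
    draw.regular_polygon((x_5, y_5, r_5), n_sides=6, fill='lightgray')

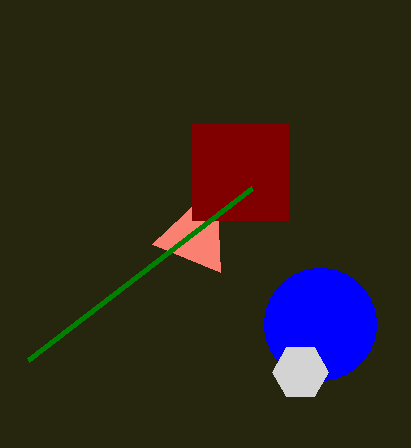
x_1 = 320
y_1 = 324
r_1 = 56
x2_2 = 152
y2_2 = 244
x0_3 = 192
y0_3 = 124
x1_3 = 288
y1_4 = 188
x_5 = 300
y_5 = 372
r_5 = 28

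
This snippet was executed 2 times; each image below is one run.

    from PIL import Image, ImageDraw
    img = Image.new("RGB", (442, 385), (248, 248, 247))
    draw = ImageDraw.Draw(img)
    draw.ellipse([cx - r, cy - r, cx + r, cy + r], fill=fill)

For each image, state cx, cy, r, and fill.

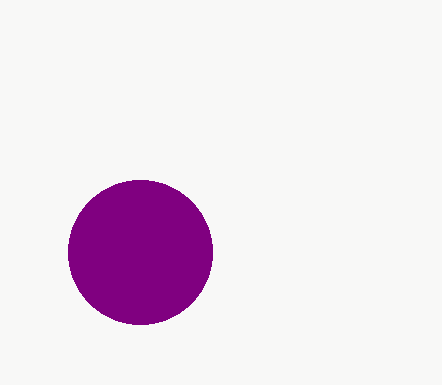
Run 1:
cx = 140, cy = 252, r = 72, fill = 'purple'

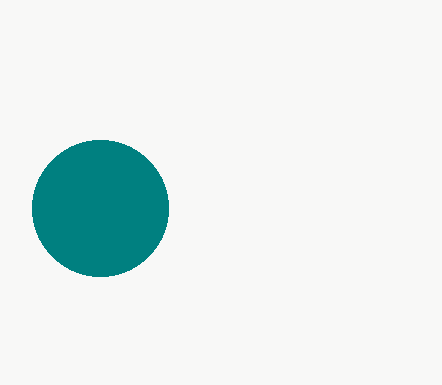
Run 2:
cx = 100
cy = 208
r = 68
fill = 'teal'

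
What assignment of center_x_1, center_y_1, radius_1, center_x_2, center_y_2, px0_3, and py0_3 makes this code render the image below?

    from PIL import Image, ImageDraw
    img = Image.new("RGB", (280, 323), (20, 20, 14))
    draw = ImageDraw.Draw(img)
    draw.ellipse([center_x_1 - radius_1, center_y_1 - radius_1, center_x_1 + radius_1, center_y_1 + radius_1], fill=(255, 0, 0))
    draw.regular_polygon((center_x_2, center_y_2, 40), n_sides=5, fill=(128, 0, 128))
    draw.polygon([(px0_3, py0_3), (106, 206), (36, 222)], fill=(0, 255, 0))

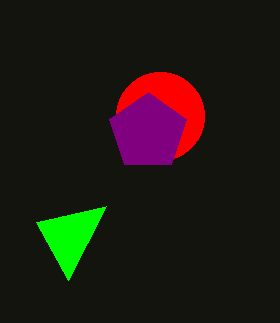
center_x_1 = 160; center_y_1 = 116; radius_1 = 44; center_x_2 = 148; center_y_2 = 132; px0_3 = 68; py0_3 = 280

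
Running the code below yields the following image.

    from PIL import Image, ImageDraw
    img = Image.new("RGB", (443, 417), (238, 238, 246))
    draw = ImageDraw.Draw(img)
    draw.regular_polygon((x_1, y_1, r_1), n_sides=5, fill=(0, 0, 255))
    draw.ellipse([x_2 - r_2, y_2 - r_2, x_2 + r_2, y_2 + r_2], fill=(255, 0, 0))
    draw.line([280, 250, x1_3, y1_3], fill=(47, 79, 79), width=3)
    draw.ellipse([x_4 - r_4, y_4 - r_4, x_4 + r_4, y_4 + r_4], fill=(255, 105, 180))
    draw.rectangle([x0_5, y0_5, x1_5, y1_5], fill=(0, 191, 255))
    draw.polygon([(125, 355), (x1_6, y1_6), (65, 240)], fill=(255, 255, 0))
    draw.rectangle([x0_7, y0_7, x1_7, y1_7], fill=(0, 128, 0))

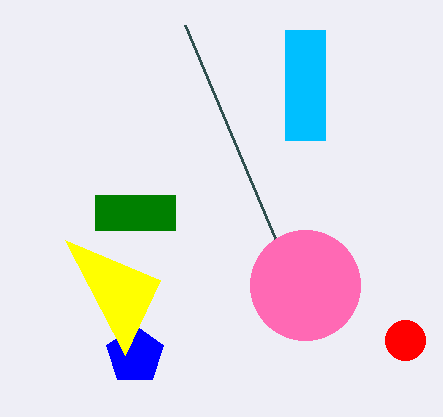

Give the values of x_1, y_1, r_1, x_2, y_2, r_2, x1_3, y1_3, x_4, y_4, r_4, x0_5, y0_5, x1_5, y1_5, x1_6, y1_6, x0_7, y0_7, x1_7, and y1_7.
x_1 = 135
y_1 = 355
r_1 = 30
x_2 = 405
y_2 = 340
r_2 = 20
x1_3 = 185
y1_3 = 25
x_4 = 305
y_4 = 285
r_4 = 55
x0_5 = 285
y0_5 = 30
x1_5 = 325
y1_5 = 140
x1_6 = 160
y1_6 = 280
x0_7 = 95
y0_7 = 195
x1_7 = 175
y1_7 = 230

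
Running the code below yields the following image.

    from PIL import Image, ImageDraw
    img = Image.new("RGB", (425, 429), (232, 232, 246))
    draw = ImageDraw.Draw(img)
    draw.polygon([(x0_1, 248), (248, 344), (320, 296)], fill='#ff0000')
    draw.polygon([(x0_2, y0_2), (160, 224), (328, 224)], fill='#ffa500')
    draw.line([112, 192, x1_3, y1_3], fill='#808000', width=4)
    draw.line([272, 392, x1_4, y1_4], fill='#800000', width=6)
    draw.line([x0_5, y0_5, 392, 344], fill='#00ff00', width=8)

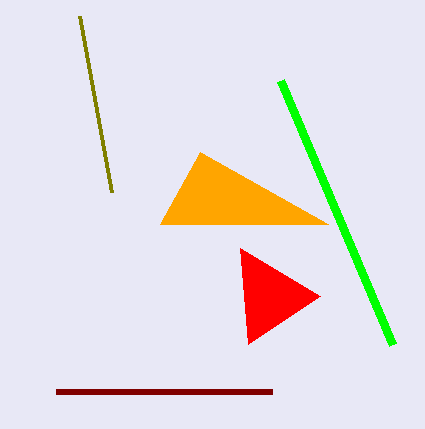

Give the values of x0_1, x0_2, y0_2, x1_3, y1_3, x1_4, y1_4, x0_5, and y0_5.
x0_1 = 240; x0_2 = 200; y0_2 = 152; x1_3 = 80; y1_3 = 16; x1_4 = 56; y1_4 = 392; x0_5 = 280; y0_5 = 80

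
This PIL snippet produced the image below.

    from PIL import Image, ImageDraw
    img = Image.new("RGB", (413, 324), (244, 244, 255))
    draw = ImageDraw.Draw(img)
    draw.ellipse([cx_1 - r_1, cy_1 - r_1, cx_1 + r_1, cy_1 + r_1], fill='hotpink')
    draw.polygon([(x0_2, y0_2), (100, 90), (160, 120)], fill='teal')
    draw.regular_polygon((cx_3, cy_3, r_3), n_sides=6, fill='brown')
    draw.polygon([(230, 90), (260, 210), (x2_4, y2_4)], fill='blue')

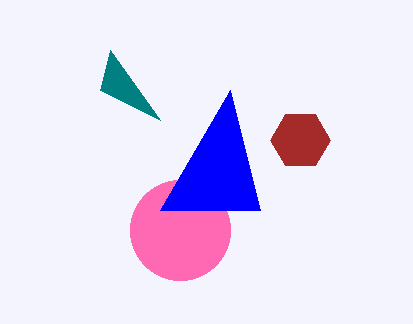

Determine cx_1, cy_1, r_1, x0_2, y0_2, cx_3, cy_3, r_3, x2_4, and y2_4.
cx_1 = 180; cy_1 = 230; r_1 = 50; x0_2 = 110; y0_2 = 50; cx_3 = 300; cy_3 = 140; r_3 = 30; x2_4 = 160; y2_4 = 210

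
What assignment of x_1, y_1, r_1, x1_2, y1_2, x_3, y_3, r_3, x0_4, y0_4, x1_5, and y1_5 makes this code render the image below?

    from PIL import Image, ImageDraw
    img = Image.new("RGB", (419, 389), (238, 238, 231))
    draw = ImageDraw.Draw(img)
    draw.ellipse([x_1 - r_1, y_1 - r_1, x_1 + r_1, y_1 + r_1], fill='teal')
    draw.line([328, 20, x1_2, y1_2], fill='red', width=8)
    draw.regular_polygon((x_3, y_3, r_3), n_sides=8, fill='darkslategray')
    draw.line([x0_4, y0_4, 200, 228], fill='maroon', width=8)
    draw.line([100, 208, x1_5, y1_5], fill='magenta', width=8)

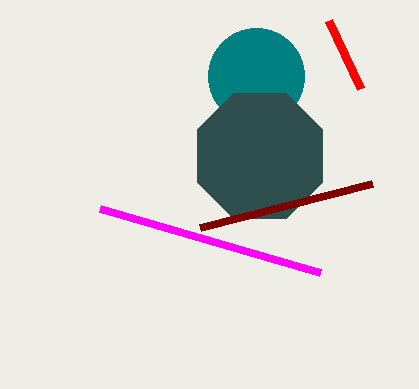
x_1 = 256
y_1 = 76
r_1 = 48
x1_2 = 360
y1_2 = 88
x_3 = 260
y_3 = 156
r_3 = 68
x0_4 = 372
y0_4 = 184
x1_5 = 320
y1_5 = 272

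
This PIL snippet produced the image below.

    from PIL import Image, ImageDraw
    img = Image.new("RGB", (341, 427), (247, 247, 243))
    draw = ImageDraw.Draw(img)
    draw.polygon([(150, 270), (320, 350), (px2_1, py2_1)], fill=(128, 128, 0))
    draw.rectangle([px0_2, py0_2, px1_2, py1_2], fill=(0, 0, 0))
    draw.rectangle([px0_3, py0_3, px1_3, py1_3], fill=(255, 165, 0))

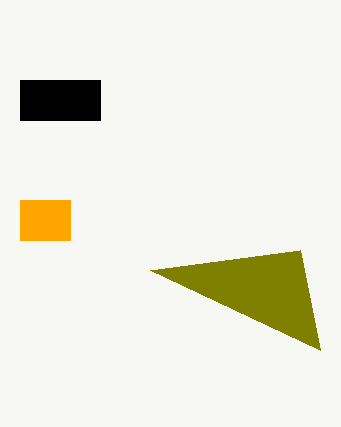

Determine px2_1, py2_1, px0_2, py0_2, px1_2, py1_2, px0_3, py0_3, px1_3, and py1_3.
px2_1 = 300; py2_1 = 250; px0_2 = 20; py0_2 = 80; px1_2 = 100; py1_2 = 120; px0_3 = 20; py0_3 = 200; px1_3 = 70; py1_3 = 240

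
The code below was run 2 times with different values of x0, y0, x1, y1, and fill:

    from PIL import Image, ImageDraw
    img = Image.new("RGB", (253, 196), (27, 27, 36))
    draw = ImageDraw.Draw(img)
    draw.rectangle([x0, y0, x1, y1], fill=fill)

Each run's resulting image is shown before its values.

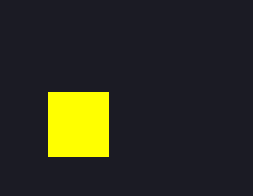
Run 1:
x0 = 48; y0 = 92; x1 = 108; y1 = 156; fill = 'yellow'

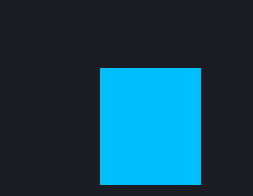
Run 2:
x0 = 100
y0 = 68
x1 = 200
y1 = 184
fill = 'deepskyblue'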